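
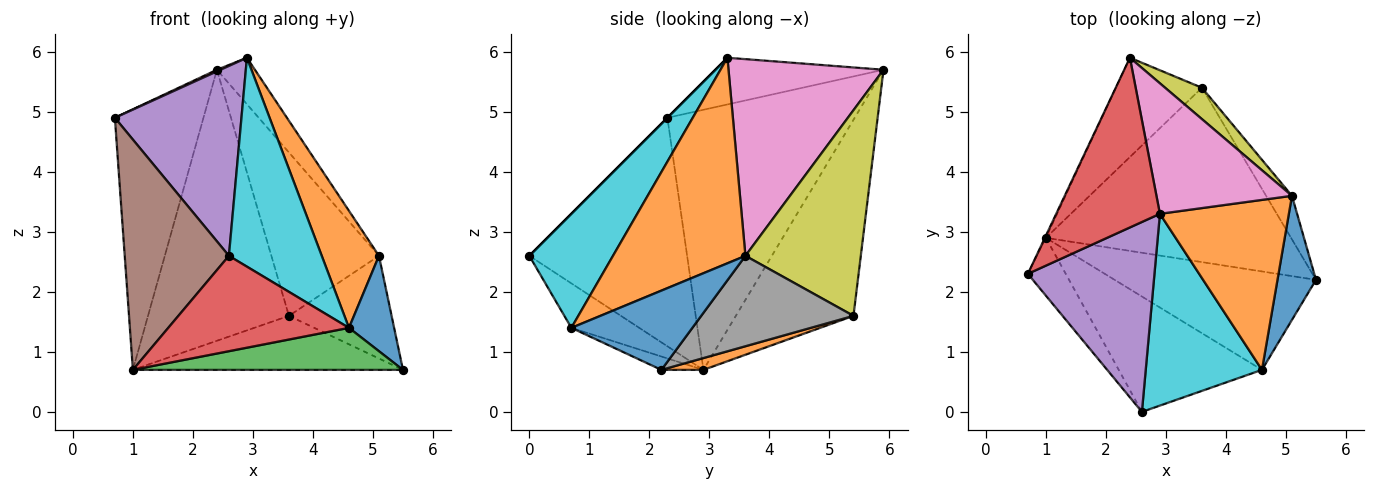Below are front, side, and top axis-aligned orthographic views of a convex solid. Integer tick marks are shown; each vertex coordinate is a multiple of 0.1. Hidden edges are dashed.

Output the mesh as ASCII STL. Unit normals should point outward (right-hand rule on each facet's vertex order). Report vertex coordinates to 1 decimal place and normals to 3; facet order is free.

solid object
 facet normal -0.904 0.428 -0.003
  outer loop
   vertex 1.0 2.9 0.7
   vertex 0.7 2.3 4.9
   vertex 2.4 5.9 5.7
  endloop
 endfacet
 facet normal 0.046 0.296 -0.954
  outer loop
   vertex 3.6 5.4 1.6
   vertex 5.5 2.2 0.7
   vertex 1.0 2.9 0.7
  endloop
 endfacet
 facet normal -0.617 0.739 -0.271
  outer loop
   vertex 3.6 5.4 1.6
   vertex 1.0 2.9 0.7
   vertex 2.4 5.9 5.7
  endloop
 endfacet
 facet normal -0.410 -0.009 0.912
  outer loop
   vertex 2.9 3.3 5.9
   vertex 2.4 5.9 5.7
   vertex 0.7 2.3 4.9
  endloop
 endfacet
 facet normal 0.000 -0.707 0.707
  outer loop
   vertex 2.6 0.0 2.6
   vertex 2.9 3.3 5.9
   vertex 0.7 2.3 4.9
  endloop
 endfacet
 facet normal -0.827 -0.546 -0.137
  outer loop
   vertex 2.6 0.0 2.6
   vertex 0.7 2.3 4.9
   vertex 1.0 2.9 0.7
  endloop
 endfacet
 facet normal 0.807 0.198 0.556
  outer loop
   vertex 5.1 3.6 2.6
   vertex 2.4 5.9 5.7
   vertex 2.9 3.3 5.9
  endloop
 endfacet
 facet normal 0.807 0.544 -0.231
  outer loop
   vertex 5.1 3.6 2.6
   vertex 5.5 2.2 0.7
   vertex 3.6 5.4 1.6
  endloop
 endfacet
 facet normal 0.725 0.676 0.130
  outer loop
   vertex 5.1 3.6 2.6
   vertex 3.6 5.4 1.6
   vertex 2.4 5.9 5.7
  endloop
 endfacet
 facet normal 0.553 -0.614 0.564
  outer loop
   vertex 4.6 0.7 1.4
   vertex 2.9 3.3 5.9
   vertex 2.6 0.0 2.6
  endloop
 endfacet
 facet normal 0.853 -0.318 0.414
  outer loop
   vertex 4.6 0.7 1.4
   vertex 5.5 2.2 0.7
   vertex 5.1 3.6 2.6
  endloop
 endfacet
 facet normal 0.795 -0.344 0.499
  outer loop
   vertex 4.6 0.7 1.4
   vertex 5.1 3.6 2.6
   vertex 2.9 3.3 5.9
  endloop
 endfacet
 facet normal -0.061 -0.392 -0.918
  outer loop
   vertex 4.6 0.7 1.4
   vertex 1.0 2.9 0.7
   vertex 5.5 2.2 0.7
  endloop
 endfacet
 facet normal -0.233 -0.620 -0.750
  outer loop
   vertex 4.6 0.7 1.4
   vertex 2.6 0.0 2.6
   vertex 1.0 2.9 0.7
  endloop
 endfacet
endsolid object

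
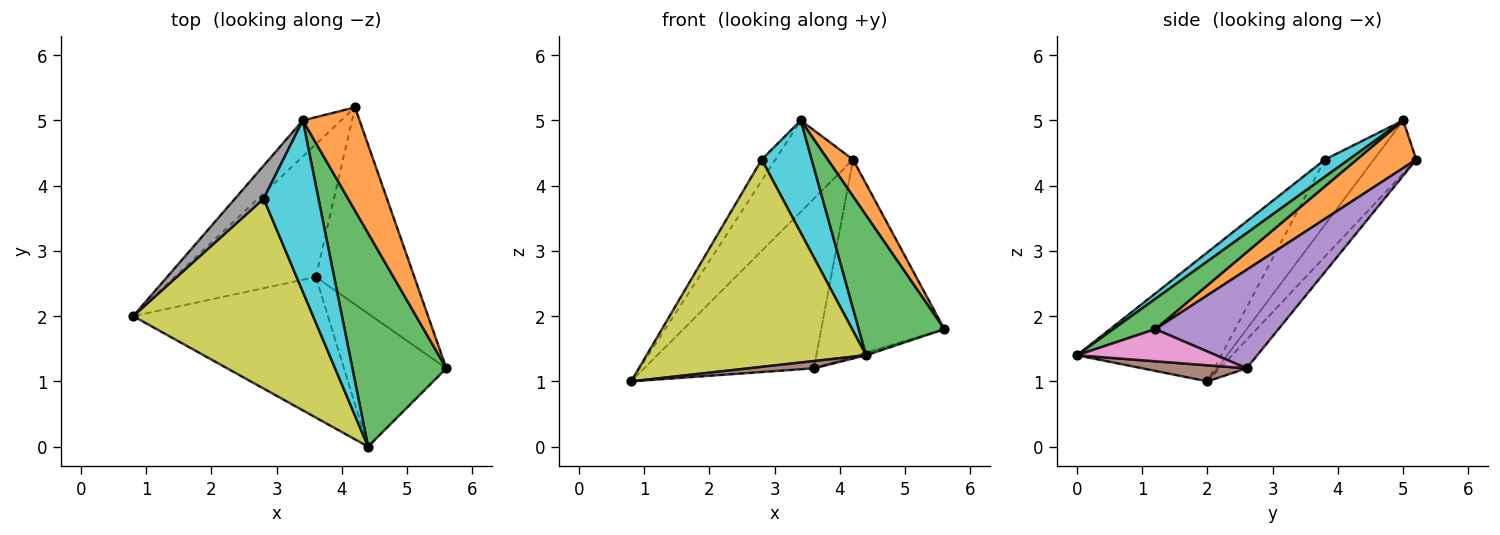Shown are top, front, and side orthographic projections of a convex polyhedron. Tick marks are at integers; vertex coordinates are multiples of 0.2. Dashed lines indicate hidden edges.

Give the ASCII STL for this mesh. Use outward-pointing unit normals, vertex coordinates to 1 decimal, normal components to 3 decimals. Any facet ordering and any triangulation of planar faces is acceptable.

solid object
 facet normal -0.453 0.829 -0.328
  outer loop
   vertex 3.4 5.0 5.0
   vertex 4.2 5.2 4.4
   vertex 0.8 2.0 1.0
  endloop
 endfacet
 facet normal 0.620 -0.263 0.739
  outer loop
   vertex 3.4 5.0 5.0
   vertex 5.6 1.2 1.8
   vertex 4.2 5.2 4.4
  endloop
 endfacet
 facet normal 0.260 -0.529 0.808
  outer loop
   vertex 4.4 0.0 1.4
   vertex 5.6 1.2 1.8
   vertex 3.4 5.0 5.0
  endloop
 endfacet
 facet normal -0.124 0.781 -0.612
  outer loop
   vertex 3.6 2.6 1.2
   vertex 0.8 2.0 1.0
   vertex 4.2 5.2 4.4
  endloop
 endfacet
 facet normal 0.577 0.577 -0.577
  outer loop
   vertex 3.6 2.6 1.2
   vertex 4.2 5.2 4.4
   vertex 5.6 1.2 1.8
  endloop
 endfacet
 facet normal 0.082 -0.051 -0.995
  outer loop
   vertex 3.6 2.6 1.2
   vertex 4.4 0.0 1.4
   vertex 0.8 2.0 1.0
  endloop
 endfacet
 facet normal 0.299 0.019 -0.954
  outer loop
   vertex 3.6 2.6 1.2
   vertex 5.6 1.2 1.8
   vertex 4.4 0.0 1.4
  endloop
 endfacet
 facet normal -0.887 0.248 0.390
  outer loop
   vertex 2.8 3.8 4.4
   vertex 3.4 5.0 5.0
   vertex 0.8 2.0 1.0
  endloop
 endfacet
 facet normal -0.436 -0.664 0.608
  outer loop
   vertex 2.8 3.8 4.4
   vertex 0.8 2.0 1.0
   vertex 4.4 0.0 1.4
  endloop
 endfacet
 facet normal 0.254 -0.531 0.808
  outer loop
   vertex 2.8 3.8 4.4
   vertex 4.4 0.0 1.4
   vertex 3.4 5.0 5.0
  endloop
 endfacet
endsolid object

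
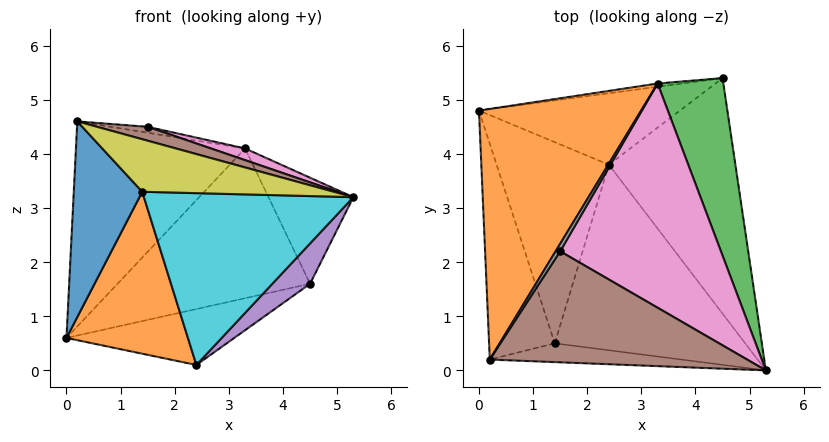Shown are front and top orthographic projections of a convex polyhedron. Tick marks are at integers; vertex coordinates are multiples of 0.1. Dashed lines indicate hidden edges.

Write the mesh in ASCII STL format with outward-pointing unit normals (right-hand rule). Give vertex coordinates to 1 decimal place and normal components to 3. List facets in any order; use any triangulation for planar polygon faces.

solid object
 facet normal -0.127 0.992 -0.022
  outer loop
   vertex 3.3 5.3 4.1
   vertex 4.5 5.4 1.6
   vertex 0.0 4.8 0.6
  endloop
 endfacet
 facet normal -0.676 0.467 0.571
  outer loop
   vertex 3.3 5.3 4.1
   vertex 0.0 4.8 0.6
   vertex 0.2 0.2 4.6
  endloop
 endfacet
 facet normal 0.868 0.255 0.427
  outer loop
   vertex 3.3 5.3 4.1
   vertex 5.3 0.0 3.2
   vertex 4.5 5.4 1.6
  endloop
 endfacet
 facet normal 0.092 0.614 -0.784
  outer loop
   vertex 2.4 3.8 0.1
   vertex 0.0 4.8 0.6
   vertex 4.5 5.4 1.6
  endloop
 endfacet
 facet normal 0.640 -0.130 -0.757
  outer loop
   vertex 2.4 3.8 0.1
   vertex 4.5 5.4 1.6
   vertex 5.3 0.0 3.2
  endloop
 endfacet
 facet normal 0.258 -0.120 0.959
  outer loop
   vertex 1.5 2.2 4.5
   vertex 0.2 0.2 4.6
   vertex 5.3 0.0 3.2
  endloop
 endfacet
 facet normal 0.297 -0.050 0.953
  outer loop
   vertex 1.5 2.2 4.5
   vertex 5.3 0.0 3.2
   vertex 3.3 5.3 4.1
  endloop
 endfacet
 facet normal -0.666 0.462 0.585
  outer loop
   vertex 1.5 2.2 4.5
   vertex 3.3 5.3 4.1
   vertex 0.2 0.2 4.6
  endloop
 endfacet
 facet normal -0.128 -0.934 -0.334
  outer loop
   vertex 1.4 0.5 3.3
   vertex 5.3 0.0 3.2
   vertex 0.2 0.2 4.6
  endloop
 endfacet
 facet normal -0.105 -0.676 -0.730
  outer loop
   vertex 1.4 0.5 3.3
   vertex 2.4 3.8 0.1
   vertex 5.3 0.0 3.2
  endloop
 endfacet
 facet normal -0.536 -0.567 -0.625
  outer loop
   vertex 1.4 0.5 3.3
   vertex 0.2 0.2 4.6
   vertex 0.0 4.8 0.6
  endloop
 endfacet
 facet normal -0.390 -0.577 -0.717
  outer loop
   vertex 1.4 0.5 3.3
   vertex 0.0 4.8 0.6
   vertex 2.4 3.8 0.1
  endloop
 endfacet
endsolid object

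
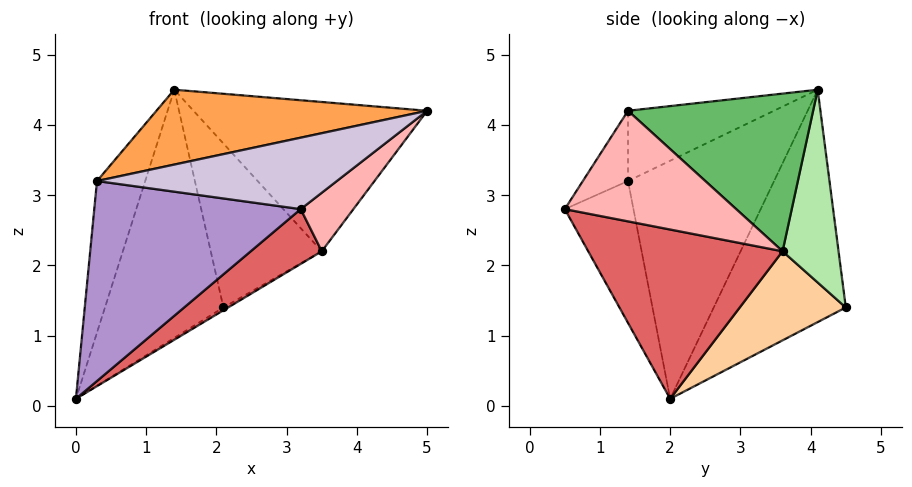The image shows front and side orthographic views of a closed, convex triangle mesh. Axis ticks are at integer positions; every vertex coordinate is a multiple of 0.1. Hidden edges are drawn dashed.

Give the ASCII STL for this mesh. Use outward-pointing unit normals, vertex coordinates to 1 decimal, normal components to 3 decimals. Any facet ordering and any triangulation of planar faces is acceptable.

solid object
 facet normal -0.742 0.666 -0.082
  outer loop
   vertex 1.4 4.1 4.5
   vertex 2.1 4.5 1.4
   vertex 0.0 2.0 0.1
  endloop
 endfacet
 facet normal -0.939 0.310 0.151
  outer loop
   vertex 0.3 1.4 3.2
   vertex 1.4 4.1 4.5
   vertex 0.0 2.0 0.1
  endloop
 endfacet
 facet normal -0.194 -0.360 0.912
  outer loop
   vertex 0.3 1.4 3.2
   vertex 5.0 1.4 4.2
   vertex 1.4 4.1 4.5
  endloop
 endfacet
 facet normal 0.507 0.022 -0.862
  outer loop
   vertex 3.5 3.6 2.2
   vertex 0.0 2.0 0.1
   vertex 2.1 4.5 1.4
  endloop
 endfacet
 facet normal 0.577 0.729 0.369
  outer loop
   vertex 3.5 3.6 2.2
   vertex 1.4 4.1 4.5
   vertex 5.0 1.4 4.2
  endloop
 endfacet
 facet normal 0.440 0.873 0.212
  outer loop
   vertex 3.5 3.6 2.2
   vertex 2.1 4.5 1.4
   vertex 1.4 4.1 4.5
  endloop
 endfacet
 facet normal 0.572 -0.209 -0.793
  outer loop
   vertex 3.2 0.5 2.8
   vertex 0.0 2.0 0.1
   vertex 3.5 3.6 2.2
  endloop
 endfacet
 facet normal 0.662 -0.204 -0.721
  outer loop
   vertex 3.2 0.5 2.8
   vertex 3.5 3.6 2.2
   vertex 5.0 1.4 4.2
  endloop
 endfacet
 facet normal -0.312 -0.938 -0.151
  outer loop
   vertex 3.2 0.5 2.8
   vertex 0.3 1.4 3.2
   vertex 0.0 2.0 0.1
  endloop
 endfacet
 facet normal -0.140 -0.742 0.656
  outer loop
   vertex 3.2 0.5 2.8
   vertex 5.0 1.4 4.2
   vertex 0.3 1.4 3.2
  endloop
 endfacet
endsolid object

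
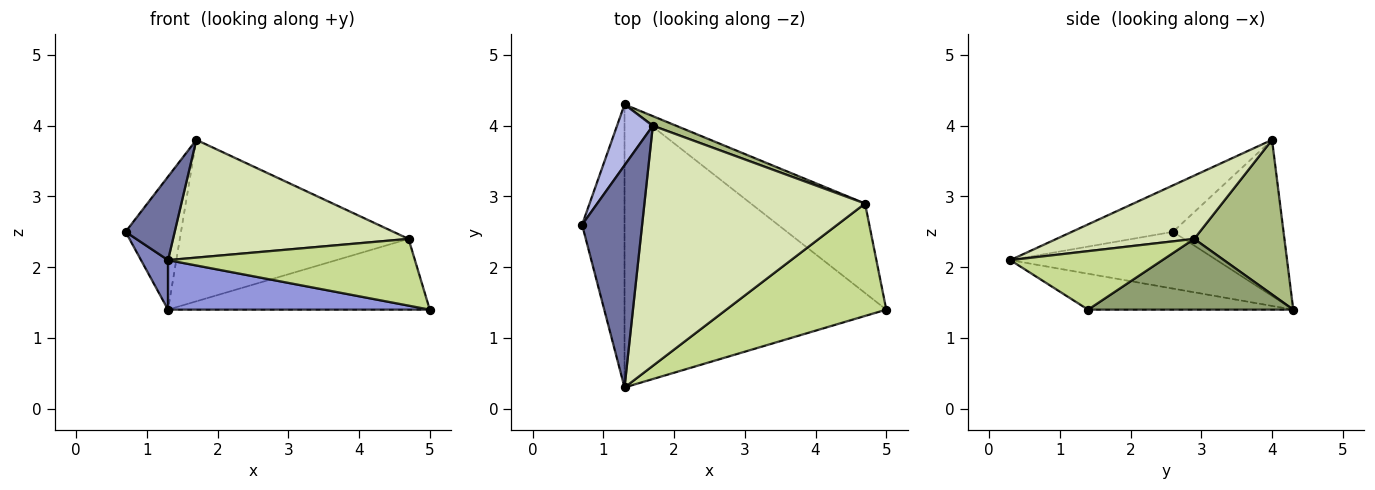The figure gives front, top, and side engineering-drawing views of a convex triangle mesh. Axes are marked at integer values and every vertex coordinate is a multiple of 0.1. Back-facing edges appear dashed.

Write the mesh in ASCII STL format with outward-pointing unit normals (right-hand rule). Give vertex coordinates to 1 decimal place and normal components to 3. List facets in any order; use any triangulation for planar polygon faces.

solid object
 facet normal -0.587 -0.285 0.758
  outer loop
   vertex 1.7 4.0 3.8
   vertex 0.7 2.6 2.5
   vertex 1.3 0.3 2.1
  endloop
 endfacet
 facet normal -0.797 -0.104 -0.596
  outer loop
   vertex 1.3 4.3 1.4
   vertex 1.3 0.3 2.1
   vertex 0.7 2.6 2.5
  endloop
 endfacet
 facet normal -0.134 -0.171 -0.976
  outer loop
   vertex 1.3 4.3 1.4
   vertex 5.0 1.4 1.4
   vertex 1.3 0.3 2.1
  endloop
 endfacet
 facet normal -0.876 0.439 0.201
  outer loop
   vertex 1.3 4.3 1.4
   vertex 0.7 2.6 2.5
   vertex 1.7 4.0 3.8
  endloop
 endfacet
 facet normal 0.437 0.558 -0.706
  outer loop
   vertex 4.7 2.9 2.4
   vertex 5.0 1.4 1.4
   vertex 1.3 4.3 1.4
  endloop
 endfacet
 facet normal 0.366 0.929 0.055
  outer loop
   vertex 4.7 2.9 2.4
   vertex 1.3 4.3 1.4
   vertex 1.7 4.0 3.8
  endloop
 endfacet
 facet normal 0.300 -0.487 0.820
  outer loop
   vertex 4.7 2.9 2.4
   vertex 1.3 0.3 2.1
   vertex 5.0 1.4 1.4
  endloop
 endfacet
 facet normal 0.249 -0.426 0.869
  outer loop
   vertex 4.7 2.9 2.4
   vertex 1.7 4.0 3.8
   vertex 1.3 0.3 2.1
  endloop
 endfacet
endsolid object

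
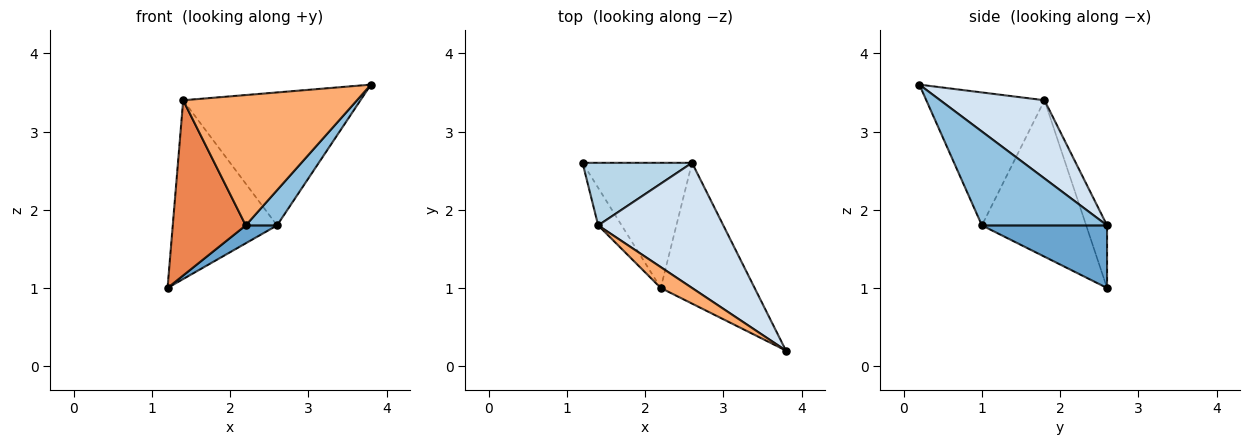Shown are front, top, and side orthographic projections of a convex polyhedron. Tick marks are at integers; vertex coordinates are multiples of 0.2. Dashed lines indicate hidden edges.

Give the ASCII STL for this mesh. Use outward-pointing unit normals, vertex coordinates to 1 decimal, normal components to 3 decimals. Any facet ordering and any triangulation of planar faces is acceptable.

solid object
 facet normal 0.492 -0.123 -0.862
  outer loop
   vertex 2.2 1.0 1.8
   vertex 1.2 2.6 1.0
   vertex 2.6 2.6 1.8
  endloop
 endfacet
 facet normal 0.696 -0.174 -0.696
  outer loop
   vertex 2.2 1.0 1.8
   vertex 2.6 2.6 1.8
   vertex 3.8 0.2 3.6
  endloop
 endfacet
 facet normal -0.185 0.927 0.325
  outer loop
   vertex 1.4 1.8 3.4
   vertex 2.6 2.6 1.8
   vertex 1.2 2.6 1.0
  endloop
 endfacet
 facet normal 0.394 0.669 0.630
  outer loop
   vertex 1.4 1.8 3.4
   vertex 3.8 0.2 3.6
   vertex 2.6 2.6 1.8
  endloop
 endfacet
 facet normal -0.813 -0.569 -0.122
  outer loop
   vertex 1.4 1.8 3.4
   vertex 1.2 2.6 1.0
   vertex 2.2 1.0 1.8
  endloop
 endfacet
 facet normal -0.557 -0.820 0.131
  outer loop
   vertex 1.4 1.8 3.4
   vertex 2.2 1.0 1.8
   vertex 3.8 0.2 3.6
  endloop
 endfacet
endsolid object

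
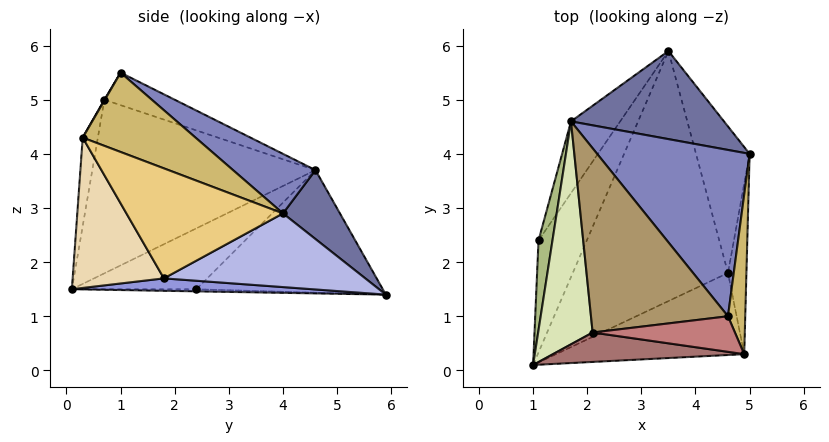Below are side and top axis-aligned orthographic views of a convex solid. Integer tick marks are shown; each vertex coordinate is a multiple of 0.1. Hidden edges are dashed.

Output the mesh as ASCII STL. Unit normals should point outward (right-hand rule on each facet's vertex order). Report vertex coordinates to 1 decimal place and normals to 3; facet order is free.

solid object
 facet normal 0.284 0.722 0.631
  outer loop
   vertex 1.7 4.6 3.7
   vertex 5.0 4.0 2.9
   vertex 3.5 5.9 1.4
  endloop
 endfacet
 facet normal 0.290 0.604 0.742
  outer loop
   vertex 1.7 4.6 3.7
   vertex 4.6 1.0 5.5
   vertex 5.0 4.0 2.9
  endloop
 endfacet
 facet normal 0.080 -0.051 -0.995
  outer loop
   vertex 4.6 1.8 1.7
   vertex 1.0 0.1 1.5
   vertex 3.5 5.9 1.4
  endloop
 endfacet
 facet normal 0.797 0.171 -0.580
  outer loop
   vertex 4.6 1.8 1.7
   vertex 3.5 5.9 1.4
   vertex 5.0 4.0 2.9
  endloop
 endfacet
 facet normal -0.044 0.002 -0.999
  outer loop
   vertex 1.1 2.4 1.5
   vertex 3.5 5.9 1.4
   vertex 1.0 0.1 1.5
  endloop
 endfacet
 facet normal -0.974 0.042 0.223
  outer loop
   vertex 1.1 2.4 1.5
   vertex 1.0 0.1 1.5
   vertex 1.7 4.6 3.7
  endloop
 endfacet
 facet normal -0.787 0.530 -0.316
  outer loop
   vertex 1.1 2.4 1.5
   vertex 1.7 4.6 3.7
   vertex 3.5 5.9 1.4
  endloop
 endfacet
 facet normal -0.954 0.002 0.300
  outer loop
   vertex 2.1 0.7 5.0
   vertex 1.7 4.6 3.7
   vertex 1.0 0.1 1.5
  endloop
 endfacet
 facet normal -0.221 0.288 0.932
  outer loop
   vertex 2.1 0.7 5.0
   vertex 4.6 1.0 5.5
   vertex 1.7 4.6 3.7
  endloop
 endfacet
 facet normal 0.976 0.054 0.212
  outer loop
   vertex 4.9 0.3 4.3
   vertex 5.0 4.0 2.9
   vertex 4.6 1.0 5.5
  endloop
 endfacet
 facet normal 0.982 -0.089 -0.165
  outer loop
   vertex 4.9 0.3 4.3
   vertex 4.6 1.8 1.7
   vertex 5.0 4.0 2.9
  endloop
 endfacet
 facet normal 0.394 -0.776 -0.493
  outer loop
   vertex 4.9 0.3 4.3
   vertex 1.0 0.1 1.5
   vertex 4.6 1.8 1.7
  endloop
 endfacet
 facet normal -0.091 -0.976 0.196
  outer loop
   vertex 4.9 0.3 4.3
   vertex 2.1 0.7 5.0
   vertex 1.0 0.1 1.5
  endloop
 endfacet
 facet normal 0.003 -0.863 0.504
  outer loop
   vertex 4.9 0.3 4.3
   vertex 4.6 1.0 5.5
   vertex 2.1 0.7 5.0
  endloop
 endfacet
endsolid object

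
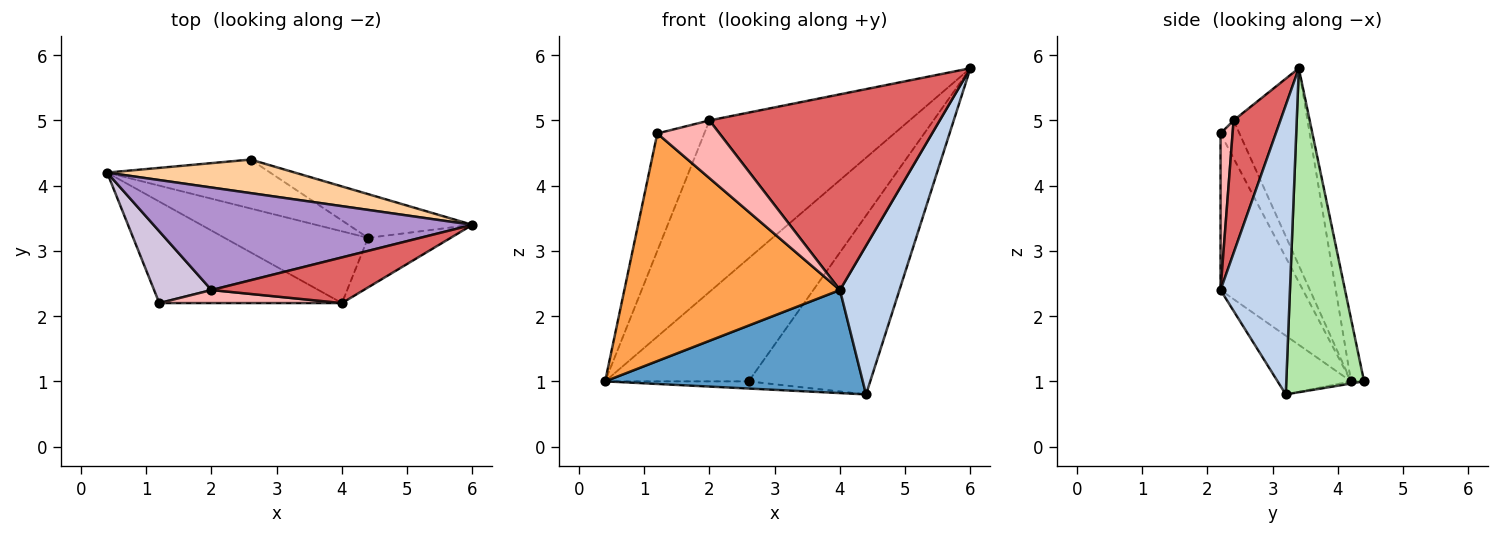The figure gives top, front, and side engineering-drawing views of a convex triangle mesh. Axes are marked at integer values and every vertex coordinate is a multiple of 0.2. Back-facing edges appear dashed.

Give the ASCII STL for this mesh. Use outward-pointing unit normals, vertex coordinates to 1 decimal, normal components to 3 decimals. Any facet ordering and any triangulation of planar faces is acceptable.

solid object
 facet normal -0.228 -0.799 -0.556
  outer loop
   vertex 4.4 3.2 0.8
   vertex 4.0 2.2 2.4
   vertex 0.4 4.2 1.0
  endloop
 endfacet
 facet normal 0.742 -0.636 -0.212
  outer loop
   vertex 4.4 3.2 0.8
   vertex 6.0 3.4 5.8
   vertex 4.0 2.2 2.4
  endloop
 endfacet
 facet normal -0.330 -0.862 -0.384
  outer loop
   vertex 1.2 2.2 4.8
   vertex 0.4 4.2 1.0
   vertex 4.0 2.2 2.4
  endloop
 endfacet
 facet normal -0.087 0.961 0.262
  outer loop
   vertex 2.6 4.4 1.0
   vertex 0.4 4.2 1.0
   vertex 6.0 3.4 5.8
  endloop
 endfacet
 facet normal -0.013 0.145 -0.989
  outer loop
   vertex 2.6 4.4 1.0
   vertex 4.4 3.2 0.8
   vertex 0.4 4.2 1.0
  endloop
 endfacet
 facet normal 0.528 0.825 -0.202
  outer loop
   vertex 2.6 4.4 1.0
   vertex 6.0 3.4 5.8
   vertex 4.4 3.2 0.8
  endloop
 endfacet
 facet normal 0.194 -0.955 0.223
  outer loop
   vertex 2.0 2.4 5.0
   vertex 4.0 2.2 2.4
   vertex 6.0 3.4 5.8
  endloop
 endfacet
 facet normal 0.186 -0.959 0.216
  outer loop
   vertex 2.0 2.4 5.0
   vertex 1.2 2.2 4.8
   vertex 4.0 2.2 2.4
  endloop
 endfacet
 facet normal -0.302 0.818 0.489
  outer loop
   vertex 2.0 2.4 5.0
   vertex 6.0 3.4 5.8
   vertex 0.4 4.2 1.0
  endloop
 endfacet
 facet normal -0.325 0.807 0.493
  outer loop
   vertex 2.0 2.4 5.0
   vertex 0.4 4.2 1.0
   vertex 1.2 2.2 4.8
  endloop
 endfacet
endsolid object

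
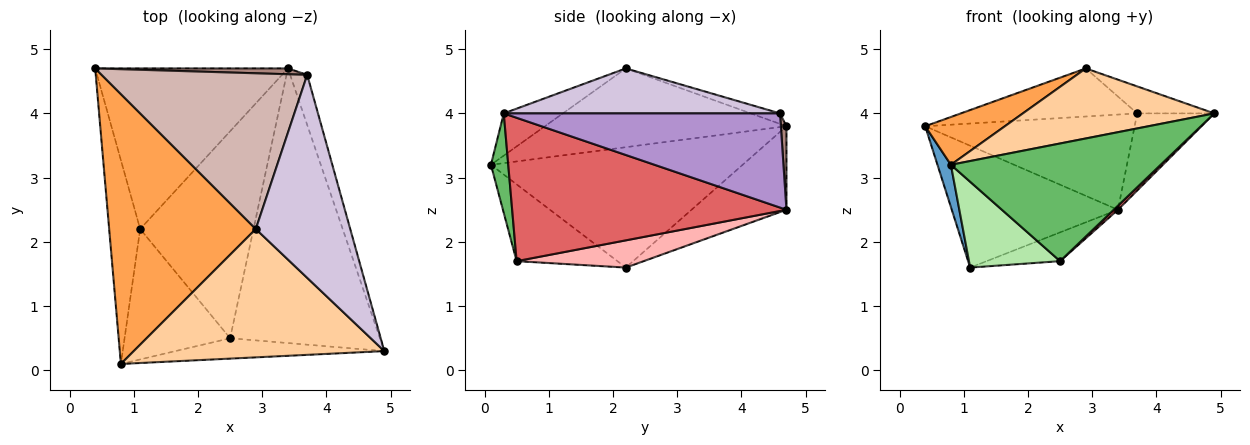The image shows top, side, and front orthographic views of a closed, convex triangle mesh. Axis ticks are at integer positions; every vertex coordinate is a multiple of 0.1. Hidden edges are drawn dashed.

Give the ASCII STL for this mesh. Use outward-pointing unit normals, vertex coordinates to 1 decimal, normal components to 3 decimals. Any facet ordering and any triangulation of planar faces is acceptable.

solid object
 facet normal -0.967 -0.052 -0.249
  outer loop
   vertex 1.1 2.2 1.6
   vertex 0.8 0.1 3.2
   vertex 0.4 4.7 3.8
  endloop
 endfacet
 facet normal -0.326 0.571 -0.753
  outer loop
   vertex 3.4 4.7 2.5
   vertex 1.1 2.2 1.6
   vertex 0.4 4.7 3.8
  endloop
 endfacet
 facet normal -0.468 -0.154 0.870
  outer loop
   vertex 2.9 2.2 4.7
   vertex 0.4 4.7 3.8
   vertex 0.8 0.1 3.2
  endloop
 endfacet
 facet normal -0.146 -0.474 0.868
  outer loop
   vertex 2.9 2.2 4.7
   vertex 0.8 0.1 3.2
   vertex 4.9 0.3 4.0
  endloop
 endfacet
 facet normal 0.081 -0.982 -0.170
  outer loop
   vertex 2.5 0.5 1.7
   vertex 4.9 0.3 4.0
   vertex 0.8 0.1 3.2
  endloop
 endfacet
 facet normal -0.519 -0.470 -0.714
  outer loop
   vertex 2.5 0.5 1.7
   vertex 0.8 0.1 3.2
   vertex 1.1 2.2 1.6
  endloop
 endfacet
 facet normal 0.691 -0.011 -0.722
  outer loop
   vertex 2.5 0.5 1.7
   vertex 3.4 4.7 2.5
   vertex 4.9 0.3 4.0
  endloop
 endfacet
 facet normal 0.231 0.134 -0.964
  outer loop
   vertex 2.5 0.5 1.7
   vertex 1.1 2.2 1.6
   vertex 3.4 4.7 2.5
  endloop
 endfacet
 facet normal 0.949 0.265 -0.172
  outer loop
   vertex 3.7 4.6 4.0
   vertex 4.9 0.3 4.0
   vertex 3.4 4.7 2.5
  endloop
 endfacet
 facet normal 0.427 0.119 0.896
  outer loop
   vertex 3.7 4.6 4.0
   vertex 2.9 2.2 4.7
   vertex 4.9 0.3 4.0
  endloop
 endfacet
 facet normal 0.027 0.998 0.061
  outer loop
   vertex 3.7 4.6 4.0
   vertex 3.4 4.7 2.5
   vertex 0.4 4.7 3.8
  endloop
 endfacet
 facet normal -0.049 0.295 0.954
  outer loop
   vertex 3.7 4.6 4.0
   vertex 0.4 4.7 3.8
   vertex 2.9 2.2 4.7
  endloop
 endfacet
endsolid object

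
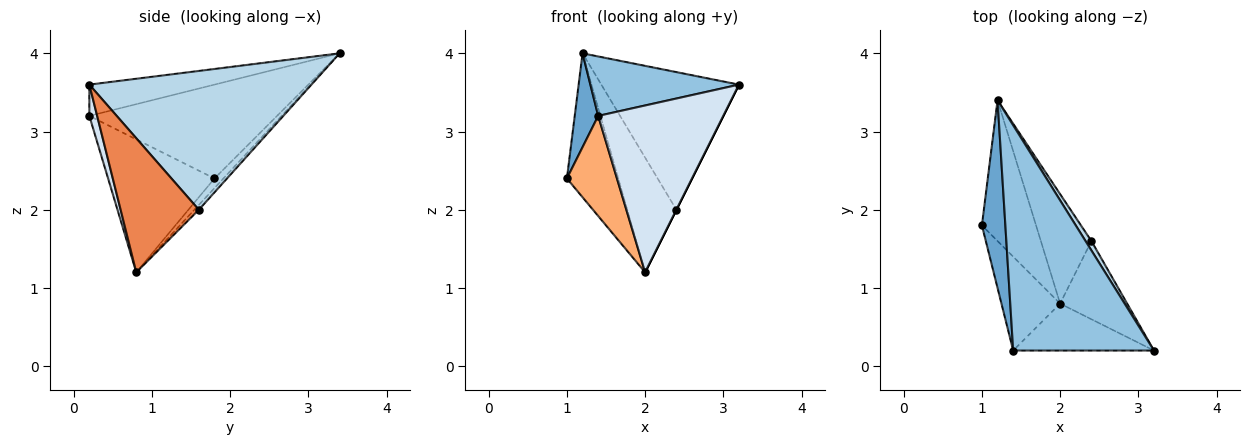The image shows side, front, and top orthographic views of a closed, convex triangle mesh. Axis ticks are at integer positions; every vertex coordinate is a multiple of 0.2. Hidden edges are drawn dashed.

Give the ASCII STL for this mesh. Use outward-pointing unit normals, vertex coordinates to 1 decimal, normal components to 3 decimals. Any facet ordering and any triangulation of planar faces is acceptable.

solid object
 facet normal -0.963 -0.120 0.241
  outer loop
   vertex 1.4 0.2 3.2
   vertex 1.2 3.4 4.0
   vertex 1.0 1.8 2.4
  endloop
 endfacet
 facet normal -0.210 -0.249 0.945
  outer loop
   vertex 1.4 0.2 3.2
   vertex 3.2 0.2 3.6
   vertex 1.2 3.4 4.0
  endloop
 endfacet
 facet normal 0.849 0.526 0.036
  outer loop
   vertex 2.4 1.6 2.0
   vertex 1.2 3.4 4.0
   vertex 3.2 0.2 3.6
  endloop
 endfacet
 facet normal 0.060 -0.961 -0.270
  outer loop
   vertex 2.0 0.8 1.2
   vertex 3.2 0.2 3.6
   vertex 1.4 0.2 3.2
  endloop
 endfacet
 facet normal 0.894 0.000 -0.447
  outer loop
   vertex 2.0 0.8 1.2
   vertex 2.4 1.6 2.0
   vertex 3.2 0.2 3.6
  endloop
 endfacet
 facet normal -0.840 -0.395 -0.371
  outer loop
   vertex 2.0 0.8 1.2
   vertex 1.4 0.2 3.2
   vertex 1.0 1.8 2.4
  endloop
 endfacet
 facet normal -0.123 0.709 -0.694
  outer loop
   vertex 2.0 0.8 1.2
   vertex 1.0 1.8 2.4
   vertex 1.2 3.4 4.0
  endloop
 endfacet
 facet normal -0.066 0.722 -0.689
  outer loop
   vertex 2.0 0.8 1.2
   vertex 1.2 3.4 4.0
   vertex 2.4 1.6 2.0
  endloop
 endfacet
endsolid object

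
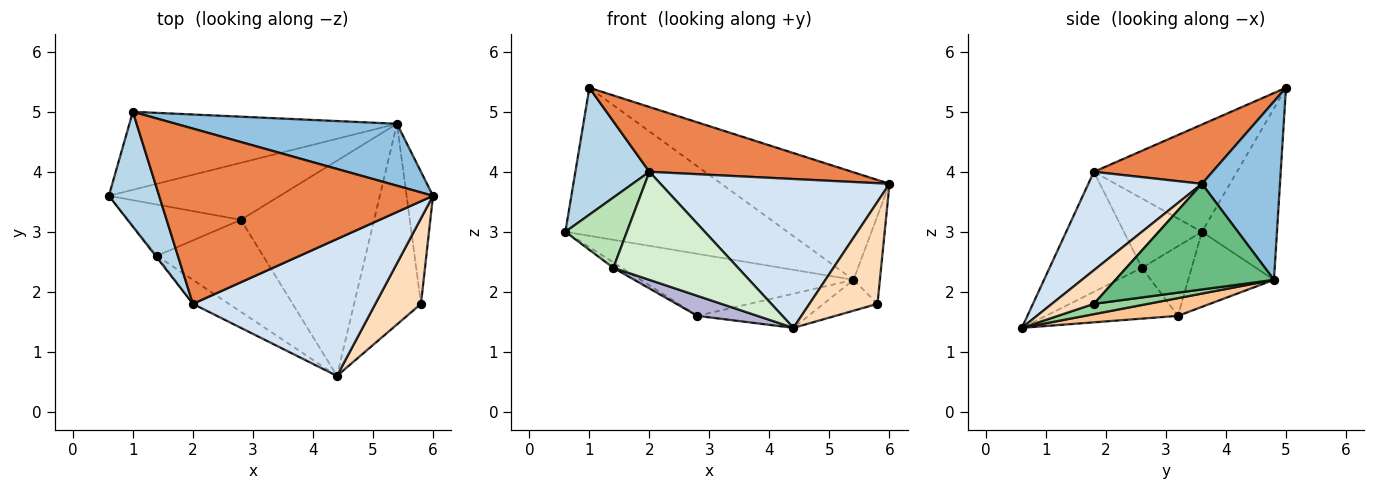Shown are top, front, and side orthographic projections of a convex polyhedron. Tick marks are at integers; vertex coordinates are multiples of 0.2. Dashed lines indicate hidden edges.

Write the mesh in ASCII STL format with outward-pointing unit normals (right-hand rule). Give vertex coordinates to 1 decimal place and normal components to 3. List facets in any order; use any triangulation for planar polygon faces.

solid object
 facet normal -0.286 0.848 -0.447
  outer loop
   vertex 5.4 4.8 2.2
   vertex 0.6 3.6 3.0
   vertex 1.0 5.0 5.4
  endloop
 endfacet
 facet normal 0.373 0.804 0.463
  outer loop
   vertex 5.4 4.8 2.2
   vertex 1.0 5.0 5.4
   vertex 6.0 3.6 3.8
  endloop
 endfacet
 facet normal -0.820 -0.424 0.384
  outer loop
   vertex 2.0 1.8 4.0
   vertex 1.0 5.0 5.4
   vertex 0.6 3.6 3.0
  endloop
 endfacet
 facet normal 0.343 -0.692 0.636
  outer loop
   vertex 2.0 1.8 4.0
   vertex 4.4 0.6 1.4
   vertex 6.0 3.6 3.8
  endloop
 endfacet
 facet normal 0.199 -0.340 0.919
  outer loop
   vertex 2.0 1.8 4.0
   vertex 6.0 3.6 3.8
   vertex 1.0 5.0 5.4
  endloop
 endfacet
 facet normal -0.285 0.706 -0.649
  outer loop
   vertex 2.8 3.2 1.6
   vertex 0.6 3.6 3.0
   vertex 5.4 4.8 2.2
  endloop
 endfacet
 facet normal 0.130 0.155 -0.979
  outer loop
   vertex 2.8 3.2 1.6
   vertex 5.4 4.8 2.2
   vertex 4.4 0.6 1.4
  endloop
 endfacet
 facet normal 0.428 -0.693 0.581
  outer loop
   vertex 5.8 1.8 1.8
   vertex 6.0 3.6 3.8
   vertex 4.4 0.6 1.4
  endloop
 endfacet
 facet normal 0.958 0.160 -0.239
  outer loop
   vertex 5.8 1.8 1.8
   vertex 5.4 4.8 2.2
   vertex 6.0 3.6 3.8
  endloop
 endfacet
 facet normal 0.150 0.150 -0.977
  outer loop
   vertex 5.8 1.8 1.8
   vertex 4.4 0.6 1.4
   vertex 5.4 4.8 2.2
  endloop
 endfacet
 facet normal -0.785 -0.619 -0.015
  outer loop
   vertex 1.4 2.6 2.4
   vertex 2.0 1.8 4.0
   vertex 0.6 3.6 3.0
  endloop
 endfacet
 facet normal -0.586 -0.791 -0.176
  outer loop
   vertex 1.4 2.6 2.4
   vertex 4.4 0.6 1.4
   vertex 2.0 1.8 4.0
  endloop
 endfacet
 facet normal -0.523 0.090 -0.848
  outer loop
   vertex 1.4 2.6 2.4
   vertex 0.6 3.6 3.0
   vertex 2.8 3.2 1.6
  endloop
 endfacet
 facet normal -0.423 -0.192 -0.885
  outer loop
   vertex 1.4 2.6 2.4
   vertex 2.8 3.2 1.6
   vertex 4.4 0.6 1.4
  endloop
 endfacet
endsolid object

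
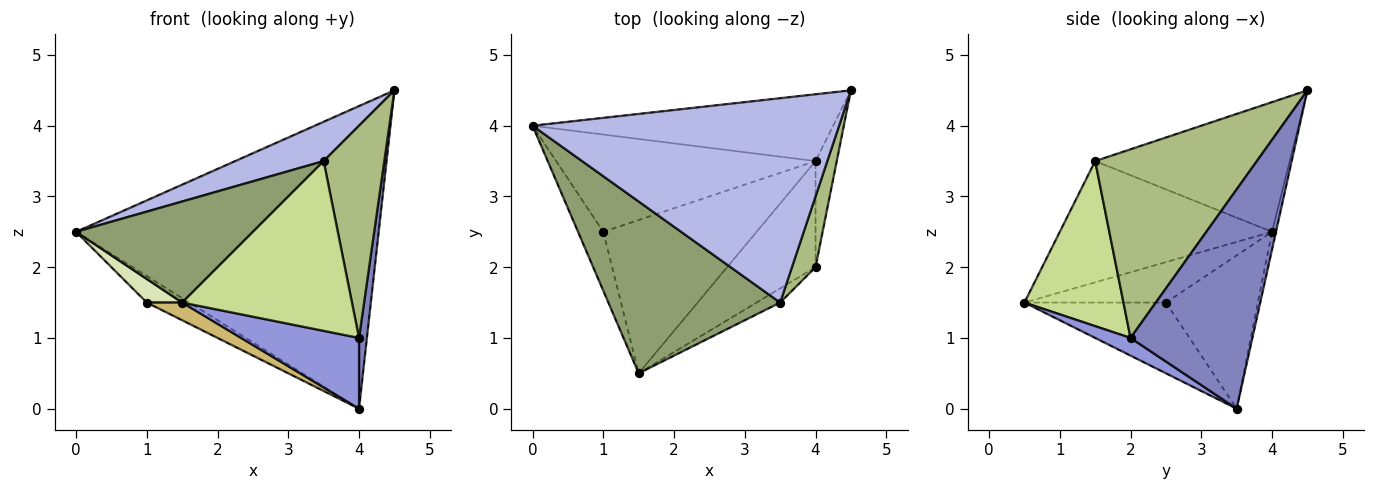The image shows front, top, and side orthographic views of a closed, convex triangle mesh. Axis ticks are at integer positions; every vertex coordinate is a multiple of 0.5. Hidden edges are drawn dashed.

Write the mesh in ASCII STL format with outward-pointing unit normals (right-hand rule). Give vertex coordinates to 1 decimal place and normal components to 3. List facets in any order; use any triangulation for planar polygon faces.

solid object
 facet normal -0.013 0.976 -0.216
  outer loop
   vertex 4.0 3.5 0.0
   vertex 0.0 4.0 2.5
   vertex 4.5 4.5 4.5
  endloop
 endfacet
 facet normal 0.993 -0.064 -0.096
  outer loop
   vertex 4.0 2.0 1.0
   vertex 4.0 3.5 0.0
   vertex 4.5 4.5 4.5
  endloop
 endfacet
 facet normal 0.164 -0.547 -0.821
  outer loop
   vertex 4.0 2.0 1.0
   vertex 1.5 0.5 1.5
   vertex 4.0 3.5 0.0
  endloop
 endfacet
 facet normal -0.384 -0.174 0.907
  outer loop
   vertex 3.5 1.5 3.5
   vertex 4.5 4.5 4.5
   vertex 0.0 4.0 2.5
  endloop
 endfacet
 facet normal -0.520 -0.433 0.736
  outer loop
   vertex 3.5 1.5 3.5
   vertex 0.0 4.0 2.5
   vertex 1.5 0.5 1.5
  endloop
 endfacet
 facet normal 0.930 -0.349 0.116
  outer loop
   vertex 3.5 1.5 3.5
   vertex 4.0 2.0 1.0
   vertex 4.5 4.5 4.5
  endloop
 endfacet
 facet normal 0.503 -0.862 -0.072
  outer loop
   vertex 3.5 1.5 3.5
   vertex 1.5 0.5 1.5
   vertex 4.0 2.0 1.0
  endloop
 endfacet
 facet normal -0.830 -0.207 -0.518
  outer loop
   vertex 1.0 2.5 1.5
   vertex 1.5 0.5 1.5
   vertex 0.0 4.0 2.5
  endloop
 endfacet
 facet normal -0.495 0.229 -0.838
  outer loop
   vertex 1.0 2.5 1.5
   vertex 0.0 4.0 2.5
   vertex 4.0 3.5 0.0
  endloop
 endfacet
 facet normal -0.417 -0.104 -0.903
  outer loop
   vertex 1.0 2.5 1.5
   vertex 4.0 3.5 0.0
   vertex 1.5 0.5 1.5
  endloop
 endfacet
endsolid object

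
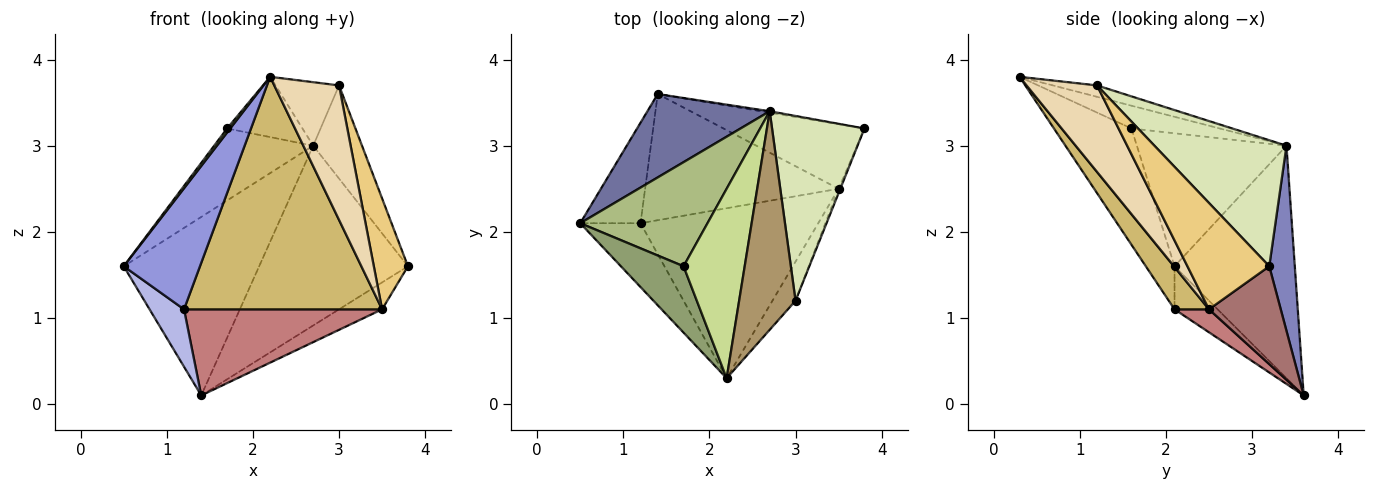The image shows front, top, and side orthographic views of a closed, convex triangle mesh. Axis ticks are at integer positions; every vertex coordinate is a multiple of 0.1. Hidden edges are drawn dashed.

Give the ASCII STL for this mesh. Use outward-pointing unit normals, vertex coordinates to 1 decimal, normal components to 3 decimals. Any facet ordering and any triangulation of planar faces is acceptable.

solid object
 facet normal -0.627 0.706 0.330
  outer loop
   vertex 2.7 3.4 3.0
   vertex 1.4 3.6 0.1
   vertex 0.5 2.1 1.6
  endloop
 endfacet
 facet normal 0.169 0.986 -0.008
  outer loop
   vertex 2.7 3.4 3.0
   vertex 3.8 3.2 1.6
   vertex 1.4 3.6 0.1
  endloop
 endfacet
 facet normal -0.316 -0.839 -0.442
  outer loop
   vertex 1.2 2.1 1.1
   vertex 2.2 0.3 3.8
   vertex 0.5 2.1 1.6
  endloop
 endfacet
 facet normal -0.527 -0.422 -0.738
  outer loop
   vertex 1.2 2.1 1.1
   vertex 0.5 2.1 1.6
   vertex 1.4 3.6 0.1
  endloop
 endfacet
 facet normal -0.805 -0.036 0.592
  outer loop
   vertex 1.7 1.6 3.2
   vertex 0.5 2.1 1.6
   vertex 2.2 0.3 3.8
  endloop
 endfacet
 facet normal -0.652 0.431 0.624
  outer loop
   vertex 1.7 1.6 3.2
   vertex 2.7 3.4 3.0
   vertex 0.5 2.1 1.6
  endloop
 endfacet
 facet normal -0.335 0.286 0.898
  outer loop
   vertex 1.7 1.6 3.2
   vertex 2.2 0.3 3.8
   vertex 2.7 3.4 3.0
  endloop
 endfacet
 facet normal 0.773 0.286 0.567
  outer loop
   vertex 3.0 1.2 3.7
   vertex 3.8 3.2 1.6
   vertex 2.7 3.4 3.0
  endloop
 endfacet
 facet normal -0.190 0.274 0.943
  outer loop
   vertex 3.0 1.2 3.7
   vertex 2.7 3.4 3.0
   vertex 2.2 0.3 3.8
  endloop
 endfacet
 facet normal 0.139 -0.799 -0.584
  outer loop
   vertex 3.5 2.5 1.1
   vertex 2.2 0.3 3.8
   vertex 1.2 2.1 1.1
  endloop
 endfacet
 facet normal 0.923 -0.385 -0.015
  outer loop
   vertex 3.5 2.5 1.1
   vertex 3.8 3.2 1.6
   vertex 3.0 1.2 3.7
  endloop
 endfacet
 facet normal 0.723 -0.664 -0.193
  outer loop
   vertex 3.5 2.5 1.1
   vertex 3.0 1.2 3.7
   vertex 2.2 0.3 3.8
  endloop
 endfacet
 facet normal 0.540 0.324 -0.777
  outer loop
   vertex 3.5 2.5 1.1
   vertex 1.4 3.6 0.1
   vertex 3.8 3.2 1.6
  endloop
 endfacet
 facet normal 0.098 -0.561 -0.822
  outer loop
   vertex 3.5 2.5 1.1
   vertex 1.2 2.1 1.1
   vertex 1.4 3.6 0.1
  endloop
 endfacet
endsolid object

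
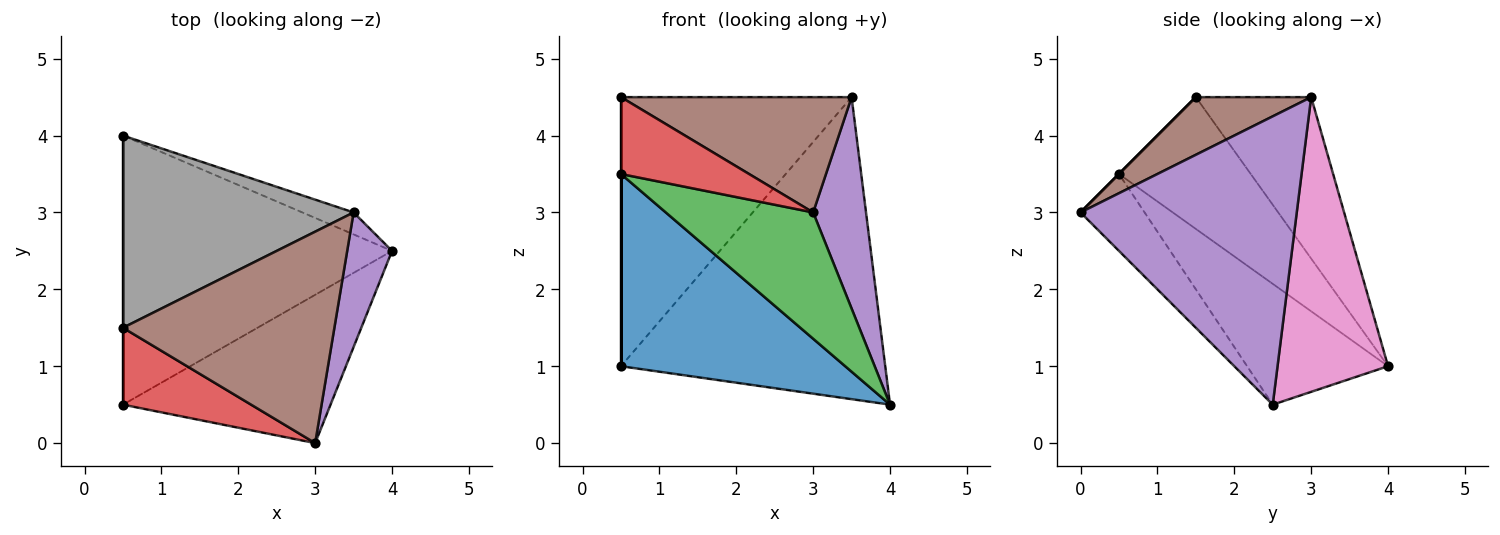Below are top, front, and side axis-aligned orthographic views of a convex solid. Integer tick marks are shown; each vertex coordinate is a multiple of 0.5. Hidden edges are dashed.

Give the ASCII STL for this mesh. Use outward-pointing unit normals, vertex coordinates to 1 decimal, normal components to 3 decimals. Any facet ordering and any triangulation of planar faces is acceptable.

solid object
 facet normal -0.343 -0.546 -0.764
  outer loop
   vertex 0.5 4.0 1.0
   vertex 4.0 2.5 0.5
   vertex 0.5 0.5 3.5
  endloop
 endfacet
 facet normal -1.000 0.000 0.000
  outer loop
   vertex 0.5 1.5 4.5
   vertex 0.5 4.0 1.0
   vertex 0.5 0.5 3.5
  endloop
 endfacet
 facet normal -0.271 -0.624 -0.733
  outer loop
   vertex 3.0 0.0 3.0
   vertex 0.5 0.5 3.5
   vertex 4.0 2.5 0.5
  endloop
 endfacet
 facet normal 0.000 -0.707 0.707
  outer loop
   vertex 3.0 0.0 3.0
   vertex 0.5 1.5 4.5
   vertex 0.5 0.5 3.5
  endloop
 endfacet
 facet normal 0.960 -0.235 0.149
  outer loop
   vertex 3.5 3.0 4.5
   vertex 3.0 0.0 3.0
   vertex 4.0 2.5 0.5
  endloop
 endfacet
 facet normal 0.233 -0.466 0.854
  outer loop
   vertex 3.5 3.0 4.5
   vertex 0.5 1.5 4.5
   vertex 3.0 0.0 3.0
  endloop
 endfacet
 facet normal 0.385 0.921 -0.067
  outer loop
   vertex 3.5 3.0 4.5
   vertex 4.0 2.5 0.5
   vertex 0.5 4.0 1.0
  endloop
 endfacet
 facet normal -0.377 0.754 0.538
  outer loop
   vertex 3.5 3.0 4.5
   vertex 0.5 4.0 1.0
   vertex 0.5 1.5 4.5
  endloop
 endfacet
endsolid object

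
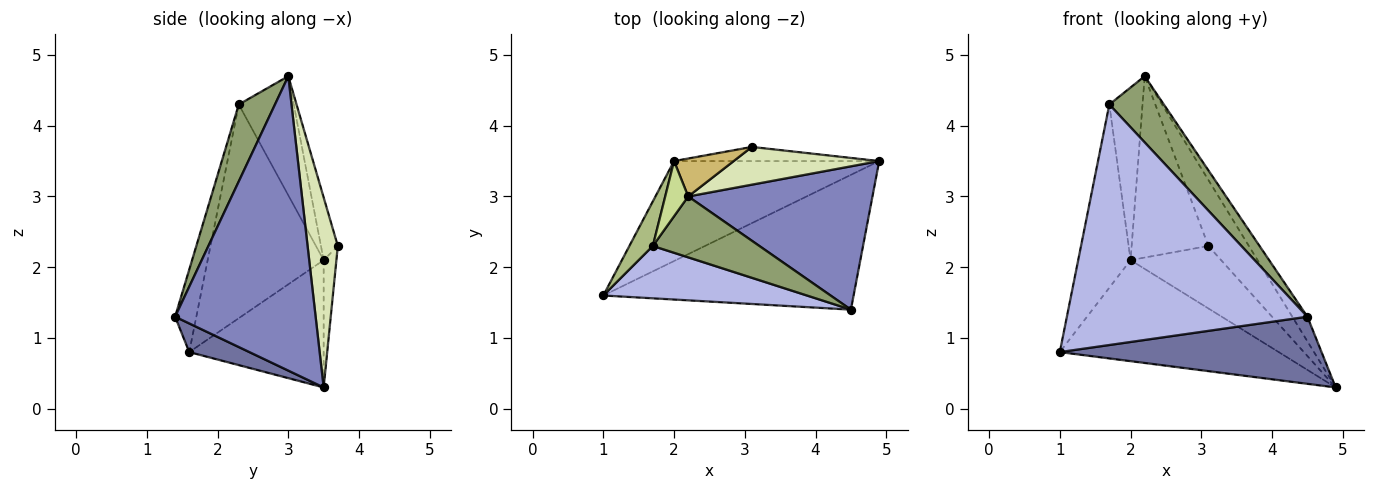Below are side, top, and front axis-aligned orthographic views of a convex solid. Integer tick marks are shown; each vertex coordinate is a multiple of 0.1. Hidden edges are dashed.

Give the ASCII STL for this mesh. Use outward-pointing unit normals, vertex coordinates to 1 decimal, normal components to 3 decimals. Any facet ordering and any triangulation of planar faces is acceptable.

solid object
 facet normal 0.102 -0.443 -0.890
  outer loop
   vertex 4.5 1.4 1.3
   vertex 1.0 1.6 0.8
   vertex 4.9 3.5 0.3
  endloop
 endfacet
 facet normal 0.844 0.091 0.528
  outer loop
   vertex 2.2 3.0 4.7
   vertex 4.5 1.4 1.3
   vertex 4.9 3.5 0.3
  endloop
 endfacet
 facet normal -0.400 0.652 -0.645
  outer loop
   vertex 2.0 3.5 2.1
   vertex 4.9 3.5 0.3
   vertex 1.0 1.6 0.8
  endloop
 endfacet
 facet normal -0.086 -0.974 0.212
  outer loop
   vertex 1.7 2.3 4.3
   vertex 1.0 1.6 0.8
   vertex 4.5 1.4 1.3
  endloop
 endfacet
 facet normal 0.439 -0.661 0.608
  outer loop
   vertex 1.7 2.3 4.3
   vertex 4.5 1.4 1.3
   vertex 2.2 3.0 4.7
  endloop
 endfacet
 facet normal -0.907 0.409 0.100
  outer loop
   vertex 1.7 2.3 4.3
   vertex 2.0 3.5 2.1
   vertex 1.0 1.6 0.8
  endloop
 endfacet
 facet normal -0.845 0.510 0.163
  outer loop
   vertex 1.7 2.3 4.3
   vertex 2.2 3.0 4.7
   vertex 2.0 3.5 2.1
  endloop
 endfacet
 facet normal 0.544 0.729 0.416
  outer loop
   vertex 3.1 3.7 2.3
   vertex 2.2 3.0 4.7
   vertex 4.9 3.5 0.3
  endloop
 endfacet
 facet normal -0.136 0.966 -0.219
  outer loop
   vertex 3.1 3.7 2.3
   vertex 4.9 3.5 0.3
   vertex 2.0 3.5 2.1
  endloop
 endfacet
 facet normal -0.210 0.957 0.200
  outer loop
   vertex 3.1 3.7 2.3
   vertex 2.0 3.5 2.1
   vertex 2.2 3.0 4.7
  endloop
 endfacet
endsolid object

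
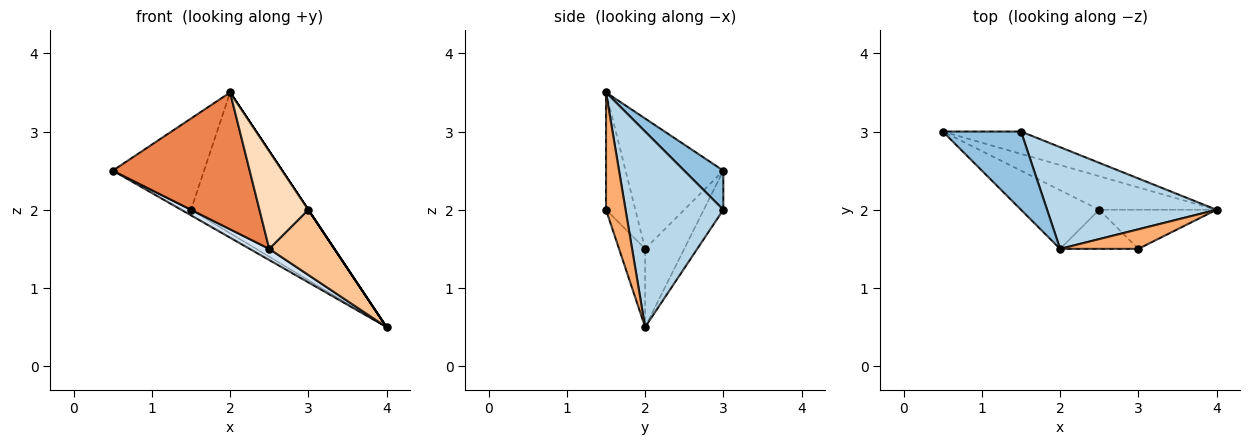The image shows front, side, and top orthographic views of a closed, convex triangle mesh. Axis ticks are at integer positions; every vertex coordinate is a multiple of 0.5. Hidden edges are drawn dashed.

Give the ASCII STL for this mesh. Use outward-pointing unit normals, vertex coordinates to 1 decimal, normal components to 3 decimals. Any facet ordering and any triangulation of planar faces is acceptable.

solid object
 facet normal -0.436 0.218 -0.873
  outer loop
   vertex 1.5 3.0 2.0
   vertex 4.0 2.0 0.5
   vertex 0.5 3.0 2.5
  endloop
 endfacet
 facet normal 0.309 0.722 0.619
  outer loop
   vertex 1.5 3.0 2.0
   vertex 0.5 3.0 2.5
   vertex 2.0 1.5 3.5
  endloop
 endfacet
 facet normal 0.560 0.672 0.485
  outer loop
   vertex 1.5 3.0 2.0
   vertex 2.0 1.5 3.5
   vertex 4.0 2.0 0.5
  endloop
 endfacet
 facet normal -0.535 -0.267 -0.802
  outer loop
   vertex 2.5 2.0 1.5
   vertex 0.5 3.0 2.5
   vertex 4.0 2.0 0.5
  endloop
 endfacet
 facet normal -0.549 -0.768 -0.329
  outer loop
   vertex 2.5 2.0 1.5
   vertex 2.0 1.5 3.5
   vertex 0.5 3.0 2.5
  endloop
 endfacet
 facet normal 0.832 0.000 0.555
  outer loop
   vertex 3.0 1.5 2.0
   vertex 4.0 2.0 0.5
   vertex 2.0 1.5 3.5
  endloop
 endfacet
 facet normal -0.324 -0.811 -0.487
  outer loop
   vertex 3.0 1.5 2.0
   vertex 2.5 2.0 1.5
   vertex 4.0 2.0 0.5
  endloop
 endfacet
 facet normal -0.487 -0.811 -0.324
  outer loop
   vertex 3.0 1.5 2.0
   vertex 2.0 1.5 3.5
   vertex 2.5 2.0 1.5
  endloop
 endfacet
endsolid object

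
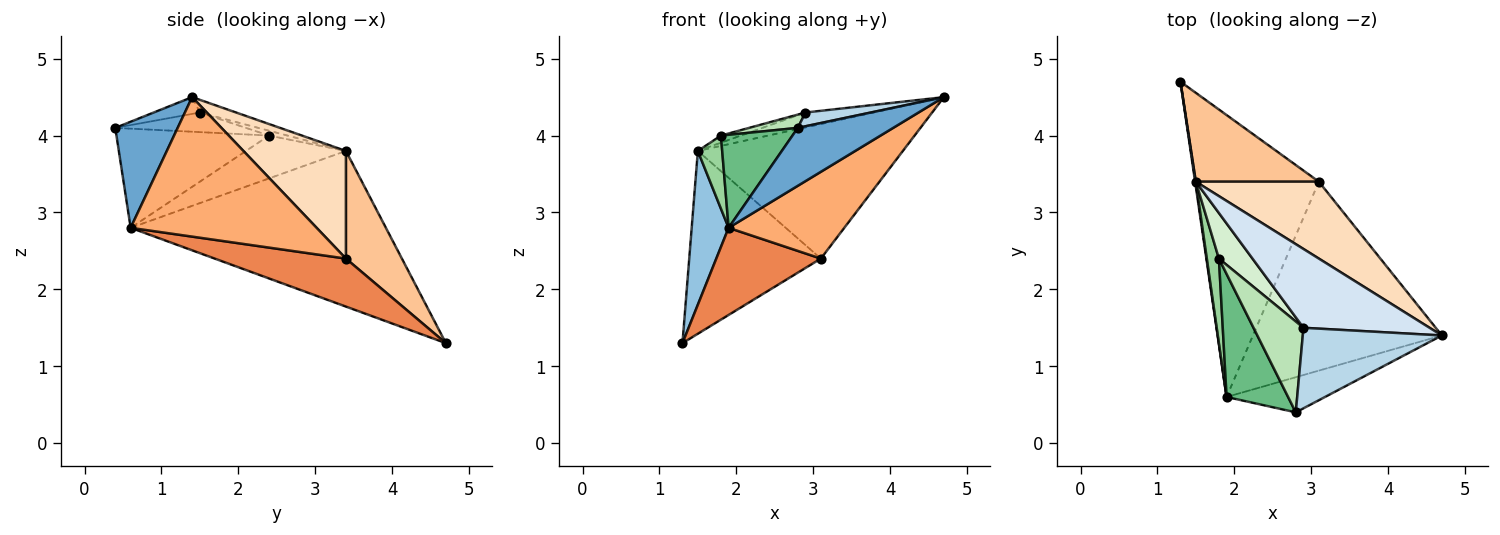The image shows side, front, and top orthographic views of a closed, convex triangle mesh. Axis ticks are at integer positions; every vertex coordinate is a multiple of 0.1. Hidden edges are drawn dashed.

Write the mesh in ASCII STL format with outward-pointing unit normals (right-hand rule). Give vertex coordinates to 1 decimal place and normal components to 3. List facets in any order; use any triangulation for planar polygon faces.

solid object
 facet normal 0.488 -0.746 -0.453
  outer loop
   vertex 1.9 0.6 2.8
   vertex 4.7 1.4 4.5
   vertex 2.8 0.4 4.1
  endloop
 endfacet
 facet normal -0.990 -0.143 0.005
  outer loop
   vertex 1.9 0.6 2.8
   vertex 1.5 3.4 3.8
   vertex 1.3 4.7 1.3
  endloop
 endfacet
 facet normal -0.118 -0.167 0.979
  outer loop
   vertex 2.9 1.5 4.3
   vertex 2.8 0.4 4.1
   vertex 4.7 1.4 4.5
  endloop
 endfacet
 facet normal -0.098 0.185 0.978
  outer loop
   vertex 2.9 1.5 4.3
   vertex 4.7 1.4 4.5
   vertex 1.5 3.4 3.8
  endloop
 endfacet
 facet normal 0.347 -0.277 -0.896
  outer loop
   vertex 3.1 3.4 2.4
   vertex 1.9 0.6 2.8
   vertex 1.3 4.7 1.3
  endloop
 endfacet
 facet normal 0.557 -0.347 -0.755
  outer loop
   vertex 3.1 3.4 2.4
   vertex 4.7 1.4 4.5
   vertex 1.9 0.6 2.8
  endloop
 endfacet
 facet normal 0.357 0.840 0.408
  outer loop
   vertex 3.1 3.4 2.4
   vertex 1.3 4.7 1.3
   vertex 1.5 3.4 3.8
  endloop
 endfacet
 facet normal 0.398 0.796 0.455
  outer loop
   vertex 3.1 3.4 2.4
   vertex 1.5 3.4 3.8
   vertex 4.7 1.4 4.5
  endloop
 endfacet
 facet normal -0.789 -0.370 0.490
  outer loop
   vertex 1.8 2.4 4.0
   vertex 1.9 0.6 2.8
   vertex 2.8 0.4 4.1
  endloop
 endfacet
 facet normal -0.937 -0.228 0.264
  outer loop
   vertex 1.8 2.4 4.0
   vertex 1.5 3.4 3.8
   vertex 1.9 0.6 2.8
  endloop
 endfacet
 facet normal -0.362 -0.135 0.922
  outer loop
   vertex 1.8 2.4 4.0
   vertex 2.8 0.4 4.1
   vertex 2.9 1.5 4.3
  endloop
 endfacet
 facet normal -0.141 0.153 0.978
  outer loop
   vertex 1.8 2.4 4.0
   vertex 2.9 1.5 4.3
   vertex 1.5 3.4 3.8
  endloop
 endfacet
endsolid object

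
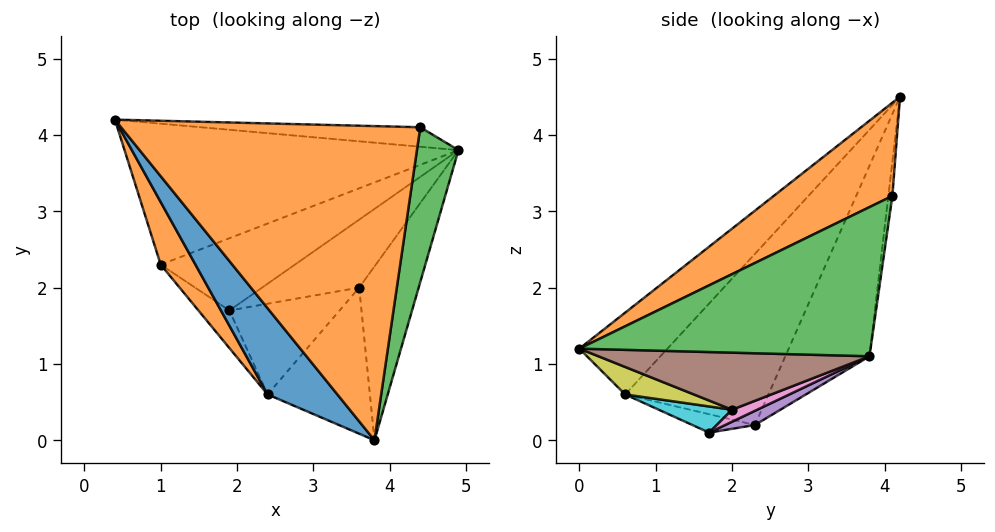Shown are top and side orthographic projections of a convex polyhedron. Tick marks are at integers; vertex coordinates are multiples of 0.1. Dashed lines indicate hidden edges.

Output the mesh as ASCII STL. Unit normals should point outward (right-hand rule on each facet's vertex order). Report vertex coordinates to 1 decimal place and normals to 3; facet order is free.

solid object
 facet normal -0.023 0.989 -0.147
  outer loop
   vertex 4.4 4.1 3.2
   vertex 4.9 3.8 1.1
   vertex 0.4 4.2 4.5
  endloop
 endfacet
 facet normal 0.265 -0.454 0.851
  outer loop
   vertex 4.4 4.1 3.2
   vertex 0.4 4.2 4.5
   vertex 3.8 0.0 1.2
  endloop
 endfacet
 facet normal 0.930 -0.262 0.259
  outer loop
   vertex 4.4 4.1 3.2
   vertex 3.8 0.0 1.2
   vertex 4.9 3.8 1.1
  endloop
 endfacet
 facet normal -0.240 0.875 -0.420
  outer loop
   vertex 1.0 2.3 0.2
   vertex 0.4 4.2 4.5
   vertex 4.9 3.8 1.1
  endloop
 endfacet
 facet normal 0.100 0.308 -0.946
  outer loop
   vertex 1.0 2.3 0.2
   vertex 4.9 3.8 1.1
   vertex 1.9 1.7 0.1
  endloop
 endfacet
 facet normal 0.676 -0.214 -0.705
  outer loop
   vertex 3.6 2.0 0.4
   vertex 4.9 3.8 1.1
   vertex 3.8 0.0 1.2
  endloop
 endfacet
 facet normal 0.118 0.285 -0.951
  outer loop
   vertex 3.6 2.0 0.4
   vertex 1.9 1.7 0.1
   vertex 4.9 3.8 1.1
  endloop
 endfacet
 facet normal -0.434 -0.529 -0.730
  outer loop
   vertex 2.4 0.6 0.6
   vertex 1.0 2.3 0.2
   vertex 1.9 1.7 0.1
  endloop
 endfacet
 facet normal 0.244 -0.339 -0.909
  outer loop
   vertex 2.4 0.6 0.6
   vertex 3.6 2.0 0.4
   vertex 3.8 0.0 1.2
  endloop
 endfacet
 facet normal 0.219 -0.319 -0.922
  outer loop
   vertex 2.4 0.6 0.6
   vertex 1.9 1.7 0.1
   vertex 3.6 2.0 0.4
  endloop
 endfacet
 facet normal -0.505 -0.748 0.431
  outer loop
   vertex 2.4 0.6 0.6
   vertex 3.8 0.0 1.2
   vertex 0.4 4.2 4.5
  endloop
 endfacet
 facet normal -0.780 -0.605 0.159
  outer loop
   vertex 2.4 0.6 0.6
   vertex 0.4 4.2 4.5
   vertex 1.0 2.3 0.2
  endloop
 endfacet
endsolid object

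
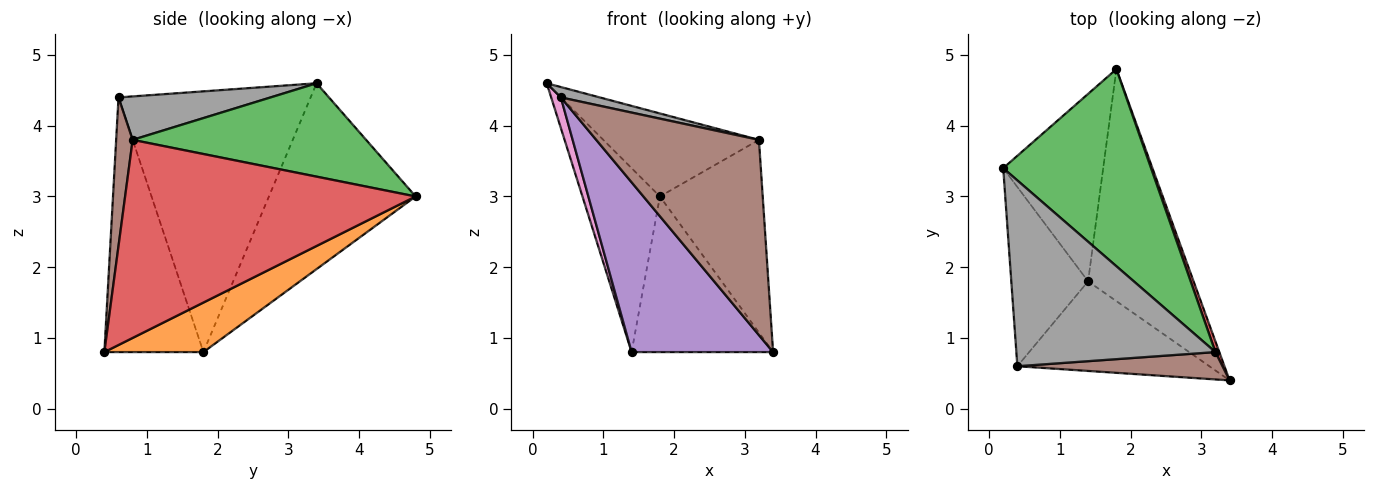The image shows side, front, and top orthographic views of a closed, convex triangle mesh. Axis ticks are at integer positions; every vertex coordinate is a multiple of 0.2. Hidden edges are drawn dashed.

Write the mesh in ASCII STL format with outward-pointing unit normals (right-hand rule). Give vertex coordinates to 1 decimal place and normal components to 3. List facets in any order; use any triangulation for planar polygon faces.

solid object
 facet normal -0.799 0.422 -0.430
  outer loop
   vertex 1.4 1.8 0.8
   vertex 0.2 3.4 4.6
   vertex 1.8 4.8 3.0
  endloop
 endfacet
 facet normal 0.363 0.519 -0.774
  outer loop
   vertex 1.4 1.8 0.8
   vertex 1.8 4.8 3.0
   vertex 3.4 0.4 0.8
  endloop
 endfacet
 facet normal 0.503 0.335 0.797
  outer loop
   vertex 3.2 0.8 3.8
   vertex 1.8 4.8 3.0
   vertex 0.2 3.4 4.6
  endloop
 endfacet
 facet normal 0.943 0.334 0.018
  outer loop
   vertex 3.2 0.8 3.8
   vertex 3.4 0.4 0.8
   vertex 1.8 4.8 3.0
  endloop
 endfacet
 facet normal -0.526 -0.752 -0.397
  outer loop
   vertex 0.4 0.6 4.4
   vertex 1.4 1.8 0.8
   vertex 3.4 0.4 0.8
  endloop
 endfacet
 facet normal 0.100 -0.985 0.138
  outer loop
   vertex 0.4 0.6 4.4
   vertex 3.4 0.4 0.8
   vertex 3.2 0.8 3.8
  endloop
 endfacet
 facet normal -0.958 -0.048 -0.282
  outer loop
   vertex 0.4 0.6 4.4
   vertex 0.2 3.4 4.6
   vertex 1.4 1.8 0.8
  endloop
 endfacet
 facet normal 0.213 -0.054 0.976
  outer loop
   vertex 0.4 0.6 4.4
   vertex 3.2 0.8 3.8
   vertex 0.2 3.4 4.6
  endloop
 endfacet
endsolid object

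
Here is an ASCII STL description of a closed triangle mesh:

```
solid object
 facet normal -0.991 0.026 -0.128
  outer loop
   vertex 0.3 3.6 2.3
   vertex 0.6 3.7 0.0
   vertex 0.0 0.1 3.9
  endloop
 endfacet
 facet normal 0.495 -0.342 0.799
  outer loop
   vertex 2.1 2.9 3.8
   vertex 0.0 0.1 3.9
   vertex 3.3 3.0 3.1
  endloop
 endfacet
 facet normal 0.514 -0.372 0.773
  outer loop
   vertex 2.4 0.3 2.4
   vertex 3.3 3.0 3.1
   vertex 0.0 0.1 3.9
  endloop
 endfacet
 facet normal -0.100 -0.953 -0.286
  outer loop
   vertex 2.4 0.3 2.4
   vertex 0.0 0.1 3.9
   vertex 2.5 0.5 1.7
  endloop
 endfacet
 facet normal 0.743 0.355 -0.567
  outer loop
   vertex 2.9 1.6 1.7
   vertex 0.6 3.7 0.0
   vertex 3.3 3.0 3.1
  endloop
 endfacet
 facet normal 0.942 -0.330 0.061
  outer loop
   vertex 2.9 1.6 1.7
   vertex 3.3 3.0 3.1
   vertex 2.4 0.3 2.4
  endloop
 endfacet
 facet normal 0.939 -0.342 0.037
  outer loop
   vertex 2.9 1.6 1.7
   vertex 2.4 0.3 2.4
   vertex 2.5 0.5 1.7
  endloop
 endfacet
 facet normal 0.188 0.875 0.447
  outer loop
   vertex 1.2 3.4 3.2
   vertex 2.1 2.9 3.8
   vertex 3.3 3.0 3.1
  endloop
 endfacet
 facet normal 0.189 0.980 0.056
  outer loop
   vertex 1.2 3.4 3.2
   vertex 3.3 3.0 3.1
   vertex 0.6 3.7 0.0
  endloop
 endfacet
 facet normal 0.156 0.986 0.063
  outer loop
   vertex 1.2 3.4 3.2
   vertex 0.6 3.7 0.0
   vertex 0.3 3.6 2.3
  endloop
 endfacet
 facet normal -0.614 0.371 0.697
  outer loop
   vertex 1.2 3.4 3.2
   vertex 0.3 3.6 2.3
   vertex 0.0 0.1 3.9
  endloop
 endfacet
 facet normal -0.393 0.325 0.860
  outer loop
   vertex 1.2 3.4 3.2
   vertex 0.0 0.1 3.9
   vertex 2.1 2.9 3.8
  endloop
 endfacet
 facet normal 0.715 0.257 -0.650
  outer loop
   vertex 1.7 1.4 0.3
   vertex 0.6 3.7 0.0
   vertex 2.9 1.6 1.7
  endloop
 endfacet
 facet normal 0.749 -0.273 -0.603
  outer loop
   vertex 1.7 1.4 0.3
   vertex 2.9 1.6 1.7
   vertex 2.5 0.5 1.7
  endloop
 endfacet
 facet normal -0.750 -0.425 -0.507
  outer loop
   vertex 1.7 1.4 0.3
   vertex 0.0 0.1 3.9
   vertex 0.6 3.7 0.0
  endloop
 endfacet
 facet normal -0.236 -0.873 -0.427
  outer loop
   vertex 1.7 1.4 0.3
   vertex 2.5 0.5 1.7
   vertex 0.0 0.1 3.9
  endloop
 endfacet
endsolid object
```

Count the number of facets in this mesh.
16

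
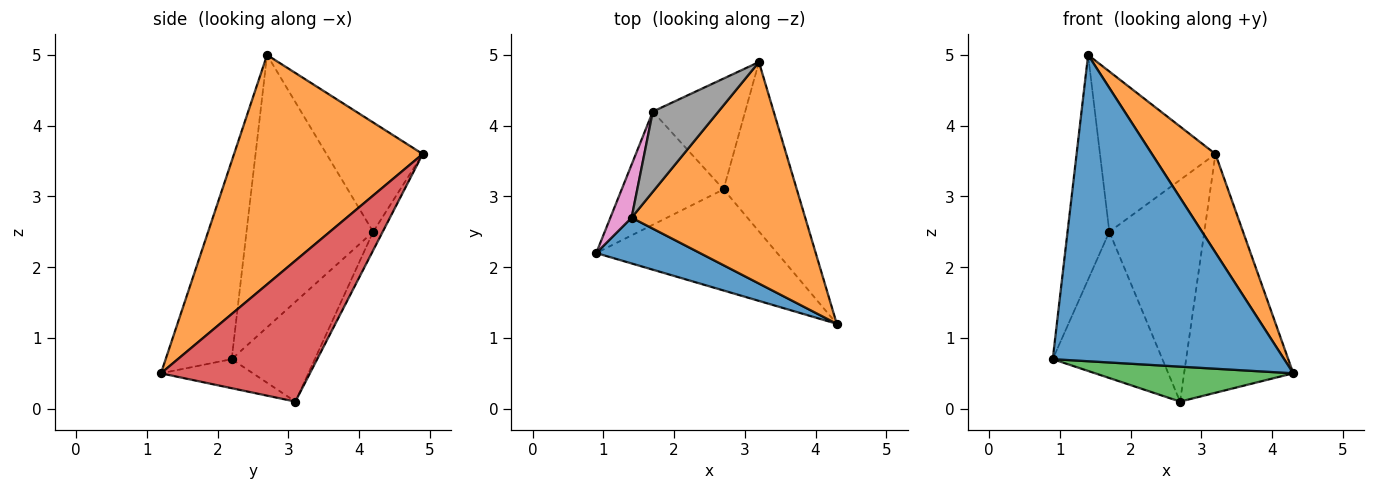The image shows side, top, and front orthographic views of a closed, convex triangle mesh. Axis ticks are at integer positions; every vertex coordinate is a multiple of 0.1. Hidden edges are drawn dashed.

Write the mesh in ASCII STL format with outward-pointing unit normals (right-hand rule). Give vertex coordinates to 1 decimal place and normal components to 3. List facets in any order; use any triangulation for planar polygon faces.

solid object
 facet normal -0.272 -0.952 0.142
  outer loop
   vertex 1.4 2.7 5.0
   vertex 0.9 2.2 0.7
   vertex 4.3 1.2 0.5
  endloop
 endfacet
 facet normal 0.770 -0.259 0.583
  outer loop
   vertex 1.4 2.7 5.0
   vertex 4.3 1.2 0.5
   vertex 3.2 4.9 3.6
  endloop
 endfacet
 facet normal -0.150 -0.323 -0.934
  outer loop
   vertex 2.7 3.1 0.1
   vertex 4.3 1.2 0.5
   vertex 0.9 2.2 0.7
  endloop
 endfacet
 facet normal 0.744 0.545 -0.387
  outer loop
   vertex 2.7 3.1 0.1
   vertex 3.2 4.9 3.6
   vertex 4.3 1.2 0.5
  endloop
 endfacet
 facet normal -0.514 0.678 -0.525
  outer loop
   vertex 1.7 4.2 2.5
   vertex 2.7 3.1 0.1
   vertex 0.9 2.2 0.7
  endloop
 endfacet
 facet normal -0.089 0.891 -0.445
  outer loop
   vertex 1.7 4.2 2.5
   vertex 3.2 4.9 3.6
   vertex 2.7 3.1 0.1
  endloop
 endfacet
 facet normal -0.947 0.312 0.074
  outer loop
   vertex 1.7 4.2 2.5
   vertex 0.9 2.2 0.7
   vertex 1.4 2.7 5.0
  endloop
 endfacet
 facet normal -0.598 0.717 0.359
  outer loop
   vertex 1.7 4.2 2.5
   vertex 1.4 2.7 5.0
   vertex 3.2 4.9 3.6
  endloop
 endfacet
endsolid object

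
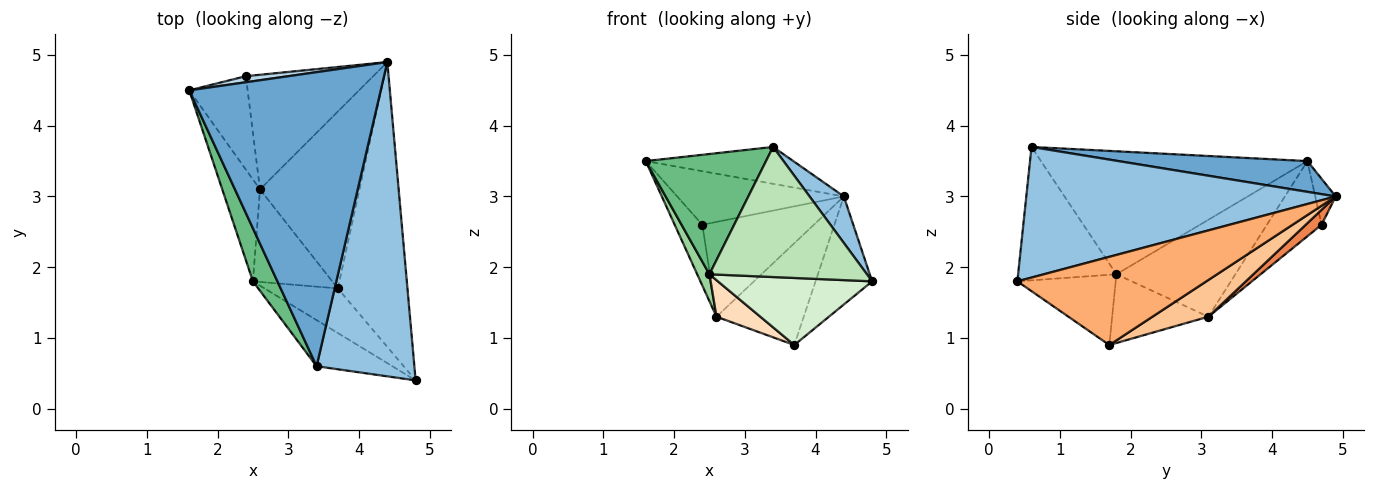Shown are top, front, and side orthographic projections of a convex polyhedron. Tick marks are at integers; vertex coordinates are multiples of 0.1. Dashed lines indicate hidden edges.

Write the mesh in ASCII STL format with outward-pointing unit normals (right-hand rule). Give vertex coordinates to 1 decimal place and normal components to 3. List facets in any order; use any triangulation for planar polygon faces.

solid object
 facet normal 0.157 0.123 0.980
  outer loop
   vertex 3.4 0.6 3.7
   vertex 4.4 4.9 3.0
   vertex 1.6 4.5 3.5
  endloop
 endfacet
 facet normal 0.797 -0.088 0.597
  outer loop
   vertex 3.4 0.6 3.7
   vertex 4.8 0.4 1.8
   vertex 4.4 4.9 3.0
  endloop
 endfacet
 facet normal -0.121 0.986 0.112
  outer loop
   vertex 2.4 4.7 2.6
   vertex 1.6 4.5 3.5
   vertex 4.4 4.9 3.0
  endloop
 endfacet
 facet normal -0.733 0.371 -0.570
  outer loop
   vertex 2.4 4.7 2.6
   vertex 2.6 3.1 1.3
   vertex 1.6 4.5 3.5
  endloop
 endfacet
 facet normal 0.090 0.635 -0.767
  outer loop
   vertex 2.4 4.7 2.6
   vertex 4.4 4.9 3.0
   vertex 2.6 3.1 1.3
  endloop
 endfacet
 facet normal 0.764 0.229 -0.603
  outer loop
   vertex 3.7 1.7 0.9
   vertex 4.4 4.9 3.0
   vertex 4.8 0.4 1.8
  endloop
 endfacet
 facet normal 0.305 0.475 -0.826
  outer loop
   vertex 3.7 1.7 0.9
   vertex 2.6 3.1 1.3
   vertex 4.4 4.9 3.0
  endloop
 endfacet
 facet normal -0.627 -0.286 -0.724
  outer loop
   vertex 2.5 1.8 1.9
   vertex 2.6 3.1 1.3
   vertex 3.7 1.7 0.9
  endloop
 endfacet
 facet normal -0.897 -0.405 0.179
  outer loop
   vertex 2.5 1.8 1.9
   vertex 3.4 0.6 3.7
   vertex 1.6 4.5 3.5
  endloop
 endfacet
 facet normal -0.928 -0.095 -0.361
  outer loop
   vertex 2.5 1.8 1.9
   vertex 1.6 4.5 3.5
   vertex 2.6 3.1 1.3
  endloop
 endfacet
 facet normal -0.507 -0.812 -0.288
  outer loop
   vertex 2.5 1.8 1.9
   vertex 4.8 0.4 1.8
   vertex 3.4 0.6 3.7
  endloop
 endfacet
 facet normal -0.469 -0.735 -0.489
  outer loop
   vertex 2.5 1.8 1.9
   vertex 3.7 1.7 0.9
   vertex 4.8 0.4 1.8
  endloop
 endfacet
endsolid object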